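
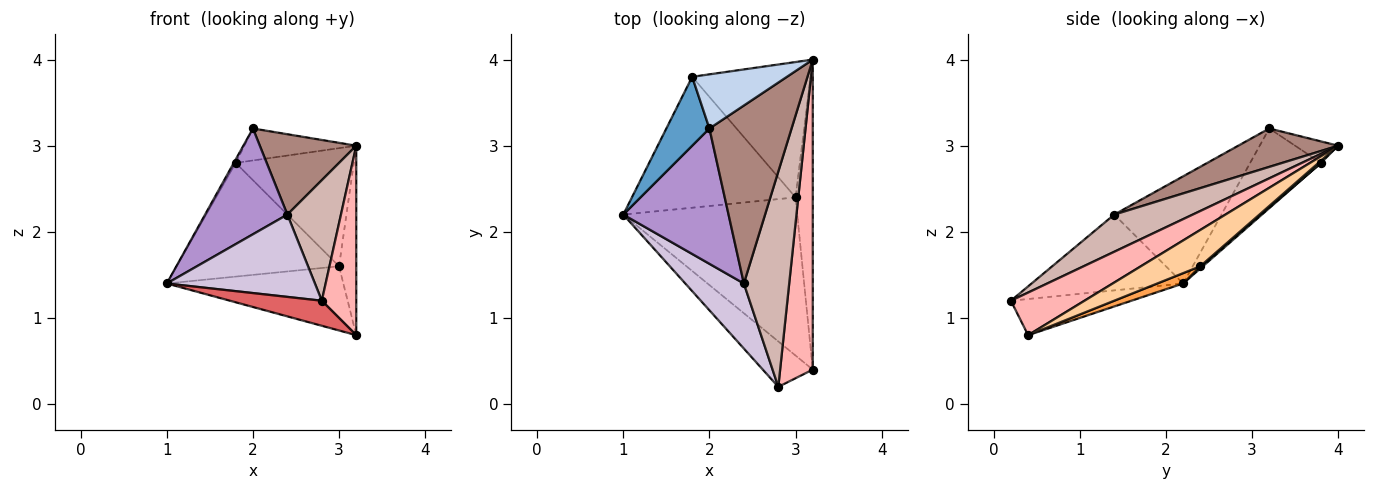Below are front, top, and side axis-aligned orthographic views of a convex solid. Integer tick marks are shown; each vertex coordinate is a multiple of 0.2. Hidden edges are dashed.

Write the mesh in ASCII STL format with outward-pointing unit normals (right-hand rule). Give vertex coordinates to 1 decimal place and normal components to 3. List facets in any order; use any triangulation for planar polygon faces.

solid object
 facet normal -0.879 0.024 0.475
  outer loop
   vertex 1.8 3.8 2.8
   vertex 1.0 2.2 1.4
   vertex 2.0 3.2 3.2
  endloop
 endfacet
 facet normal -0.192 0.499 0.845
  outer loop
   vertex 1.8 3.8 2.8
   vertex 2.0 3.2 3.2
   vertex 3.2 4.0 3.0
  endloop
 endfacet
 facet normal 0.055 0.376 -0.925
  outer loop
   vertex 3.0 2.4 1.6
   vertex 3.2 0.4 0.8
   vertex 1.0 2.2 1.4
  endloop
 endfacet
 facet normal 0.874 0.253 -0.414
  outer loop
   vertex 3.0 2.4 1.6
   vertex 3.2 4.0 3.0
   vertex 3.2 0.4 0.8
  endloop
 endfacet
 facet normal 0.010 0.656 -0.755
  outer loop
   vertex 3.0 2.4 1.6
   vertex 1.0 2.2 1.4
   vertex 1.8 3.8 2.8
  endloop
 endfacet
 facet normal 0.014 0.657 -0.753
  outer loop
   vertex 3.0 2.4 1.6
   vertex 1.8 3.8 2.8
   vertex 3.2 4.0 3.0
  endloop
 endfacet
 facet normal -0.535 -0.408 -0.739
  outer loop
   vertex 2.8 0.2 1.2
   vertex 1.0 2.2 1.4
   vertex 3.2 0.4 0.8
  endloop
 endfacet
 facet normal 0.744 -0.348 0.570
  outer loop
   vertex 2.8 0.2 1.2
   vertex 3.2 0.4 0.8
   vertex 3.2 4.0 3.0
  endloop
 endfacet
 facet normal -0.626 -0.480 0.615
  outer loop
   vertex 2.4 1.4 2.2
   vertex 2.0 3.2 3.2
   vertex 1.0 2.2 1.4
  endloop
 endfacet
 facet normal -0.626 -0.612 0.484
  outer loop
   vertex 2.4 1.4 2.2
   vertex 1.0 2.2 1.4
   vertex 2.8 0.2 1.2
  endloop
 endfacet
 facet normal 0.392 -0.379 0.838
  outer loop
   vertex 2.4 1.4 2.2
   vertex 3.2 4.0 3.0
   vertex 2.0 3.2 3.2
  endloop
 endfacet
 facet normal 0.582 -0.397 0.710
  outer loop
   vertex 2.4 1.4 2.2
   vertex 2.8 0.2 1.2
   vertex 3.2 4.0 3.0
  endloop
 endfacet
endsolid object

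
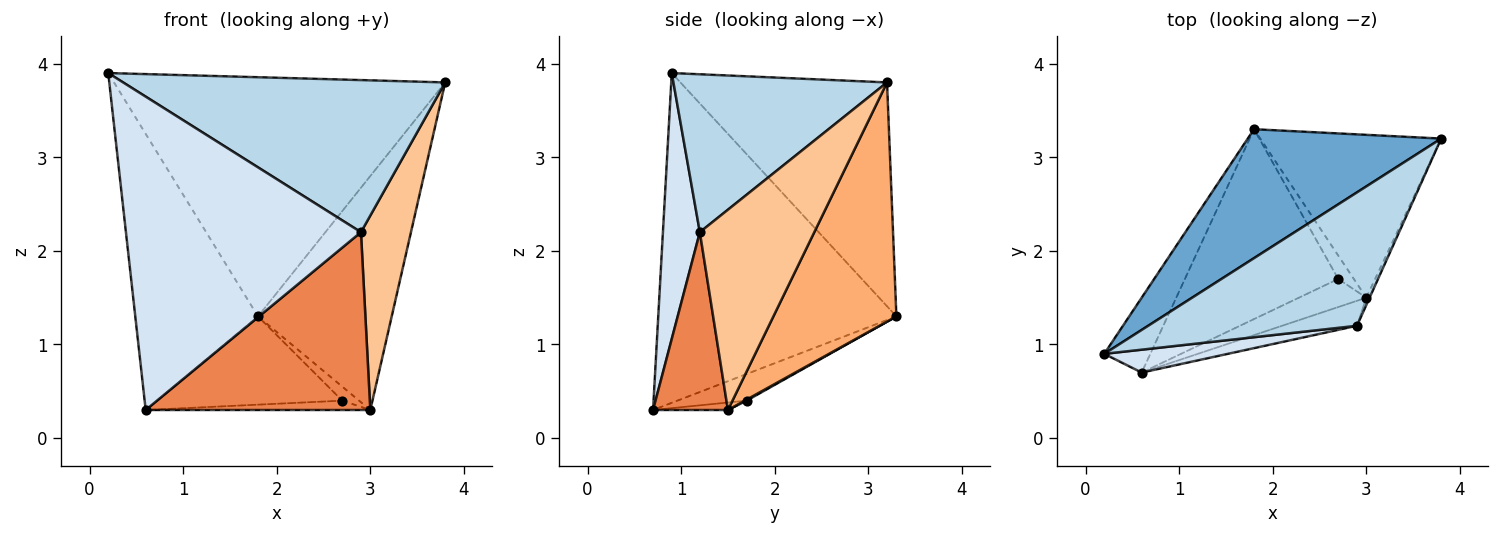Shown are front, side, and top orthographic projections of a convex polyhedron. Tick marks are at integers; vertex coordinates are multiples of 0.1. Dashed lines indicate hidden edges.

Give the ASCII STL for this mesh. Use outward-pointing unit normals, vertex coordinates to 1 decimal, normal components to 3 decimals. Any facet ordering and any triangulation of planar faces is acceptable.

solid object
 facet normal -0.481 0.772 0.416
  outer loop
   vertex 1.8 3.3 1.3
   vertex 0.2 0.9 3.9
   vertex 3.8 3.2 3.8
  endloop
 endfacet
 facet normal -0.882 0.455 -0.123
  outer loop
   vertex 0.6 0.7 0.3
   vertex 0.2 0.9 3.9
   vertex 1.8 3.3 1.3
  endloop
 endfacet
 facet normal 0.446 -0.673 0.590
  outer loop
   vertex 2.9 1.2 2.2
   vertex 3.8 3.2 3.8
   vertex 0.2 0.9 3.9
  endloop
 endfacet
 facet normal 0.155 -0.985 0.072
  outer loop
   vertex 2.9 1.2 2.2
   vertex 0.2 0.9 3.9
   vertex 0.6 0.7 0.3
  endloop
 endfacet
 facet normal 0.313 -0.940 -0.132
  outer loop
   vertex 3.0 1.5 0.3
   vertex 2.9 1.2 2.2
   vertex 0.6 0.7 0.3
  endloop
 endfacet
 facet normal 0.603 0.655 -0.456
  outer loop
   vertex 3.0 1.5 0.3
   vertex 1.8 3.3 1.3
   vertex 3.8 3.2 3.8
  endloop
 endfacet
 facet normal 0.916 -0.400 -0.015
  outer loop
   vertex 3.0 1.5 0.3
   vertex 3.8 3.2 3.8
   vertex 2.9 1.2 2.2
  endloop
 endfacet
 facet normal -0.156 0.416 -0.896
  outer loop
   vertex 2.7 1.7 0.4
   vertex 0.6 0.7 0.3
   vertex 1.8 3.3 1.3
  endloop
 endfacet
 facet normal 0.057 0.514 -0.856
  outer loop
   vertex 2.7 1.7 0.4
   vertex 1.8 3.3 1.3
   vertex 3.0 1.5 0.3
  endloop
 endfacet
 facet normal -0.105 0.314 -0.943
  outer loop
   vertex 2.7 1.7 0.4
   vertex 3.0 1.5 0.3
   vertex 0.6 0.7 0.3
  endloop
 endfacet
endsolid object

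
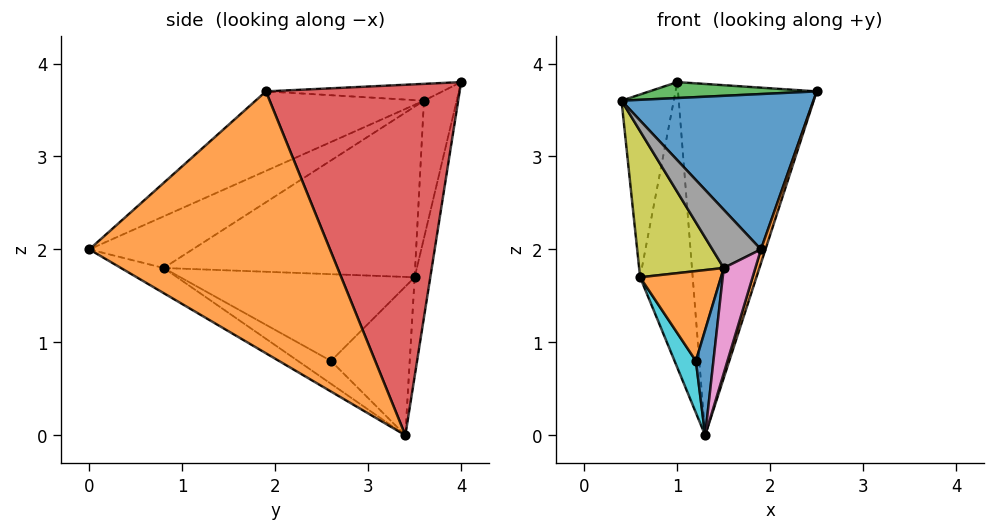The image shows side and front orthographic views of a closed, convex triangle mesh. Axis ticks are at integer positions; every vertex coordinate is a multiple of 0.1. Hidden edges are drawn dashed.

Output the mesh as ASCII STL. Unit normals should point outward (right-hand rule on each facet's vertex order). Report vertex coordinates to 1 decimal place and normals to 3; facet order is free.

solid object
 facet normal -0.450 -0.512 0.732
  outer loop
   vertex 1.9 0.0 2.0
   vertex 2.5 1.9 3.7
   vertex 0.4 3.6 3.6
  endloop
 endfacet
 facet normal 0.949 -0.018 -0.315
  outer loop
   vertex 1.3 3.4 0.0
   vertex 2.5 1.9 3.7
   vertex 1.9 0.0 2.0
  endloop
 endfacet
 facet normal -0.197 -0.186 0.963
  outer loop
   vertex 1.0 4.0 3.8
   vertex 0.4 3.6 3.6
   vertex 2.5 1.9 3.7
  endloop
 endfacet
 facet normal 0.813 0.582 -0.028
  outer loop
   vertex 1.0 4.0 3.8
   vertex 2.5 1.9 3.7
   vertex 1.3 3.4 0.0
  endloop
 endfacet
 facet normal -0.529 0.843 -0.100
  outer loop
   vertex 0.6 3.5 1.7
   vertex 0.4 3.6 3.6
   vertex 1.0 4.0 3.8
  endloop
 endfacet
 facet normal -0.281 0.944 -0.171
  outer loop
   vertex 0.6 3.5 1.7
   vertex 1.0 4.0 3.8
   vertex 1.3 3.4 0.0
  endloop
 endfacet
 facet normal -0.637 -0.471 -0.610
  outer loop
   vertex 1.5 0.8 1.8
   vertex 1.3 3.4 0.0
   vertex 1.9 0.0 2.0
  endloop
 endfacet
 facet normal -0.900 -0.423 0.108
  outer loop
   vertex 1.5 0.8 1.8
   vertex 1.9 0.0 2.0
   vertex 0.4 3.6 3.6
  endloop
 endfacet
 facet normal -0.945 -0.318 -0.083
  outer loop
   vertex 1.5 0.8 1.8
   vertex 0.4 3.6 3.6
   vertex 0.6 3.5 1.7
  endloop
 endfacet
 facet normal -0.902 -0.244 -0.357
  outer loop
   vertex 1.2 2.6 0.8
   vertex 0.6 3.5 1.7
   vertex 1.3 3.4 0.0
  endloop
 endfacet
 facet normal -0.764 -0.406 -0.501
  outer loop
   vertex 1.2 2.6 0.8
   vertex 1.3 3.4 0.0
   vertex 1.5 0.8 1.8
  endloop
 endfacet
 facet normal -0.904 -0.312 -0.291
  outer loop
   vertex 1.2 2.6 0.8
   vertex 1.5 0.8 1.8
   vertex 0.6 3.5 1.7
  endloop
 endfacet
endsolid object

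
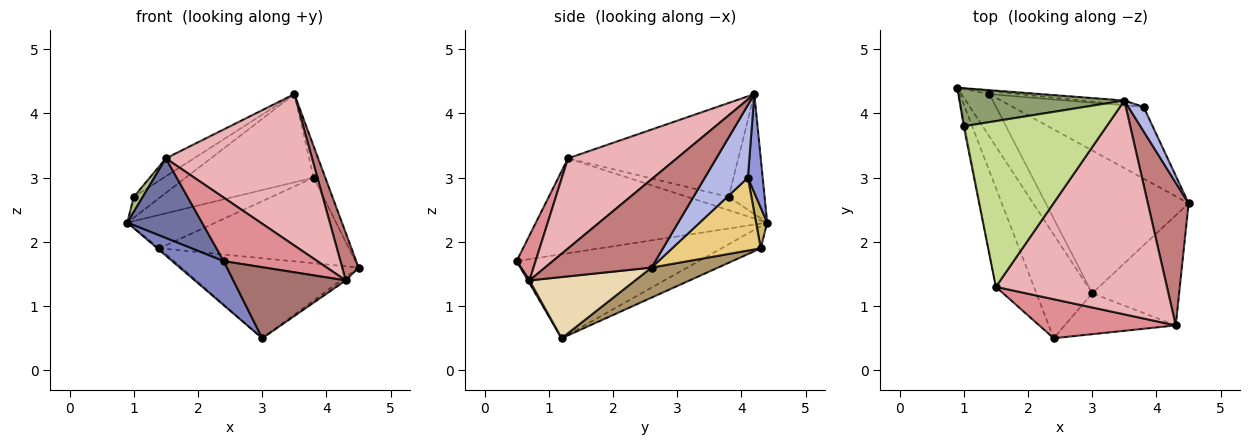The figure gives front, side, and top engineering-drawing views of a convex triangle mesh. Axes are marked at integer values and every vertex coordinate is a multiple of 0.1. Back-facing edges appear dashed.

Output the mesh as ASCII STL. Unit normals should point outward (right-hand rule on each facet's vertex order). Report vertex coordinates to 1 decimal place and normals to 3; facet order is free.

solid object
 facet normal -0.889 -0.287 -0.357
  outer loop
   vertex 1.5 1.3 3.3
   vertex 0.9 4.4 2.3
   vertex 2.4 0.5 1.7
  endloop
 endfacet
 facet normal -0.811 -0.229 -0.539
  outer loop
   vertex 3.0 1.2 0.5
   vertex 2.4 0.5 1.7
   vertex 0.9 4.4 2.3
  endloop
 endfacet
 facet normal 0.115 0.992 -0.050
  outer loop
   vertex 3.8 4.1 3.0
   vertex 0.9 4.4 2.3
   vertex 3.5 4.2 4.3
  endloop
 endfacet
 facet normal 0.946 0.256 0.199
  outer loop
   vertex 3.8 4.1 3.0
   vertex 3.5 4.2 4.3
   vertex 4.5 2.6 1.6
  endloop
 endfacet
 facet normal -0.538 0.404 0.740
  outer loop
   vertex 1.0 3.8 2.7
   vertex 3.5 4.2 4.3
   vertex 0.9 4.4 2.3
  endloop
 endfacet
 facet normal -0.974 -0.213 -0.076
  outer loop
   vertex 1.0 3.8 2.7
   vertex 0.9 4.4 2.3
   vertex 1.5 1.3 3.3
  endloop
 endfacet
 facet normal -0.547 0.090 0.832
  outer loop
   vertex 1.0 3.8 2.7
   vertex 1.5 1.3 3.3
   vertex 3.5 4.2 4.3
  endloop
 endfacet
 facet normal -0.620 0.034 -0.784
  outer loop
   vertex 1.4 4.3 1.9
   vertex 3.0 1.2 0.5
   vertex 0.9 4.4 2.3
  endloop
 endfacet
 facet normal 0.181 0.481 -0.858
  outer loop
   vertex 1.4 4.3 1.9
   vertex 4.5 2.6 1.6
   vertex 3.0 1.2 0.5
  endloop
 endfacet
 facet normal 0.124 0.988 -0.092
  outer loop
   vertex 1.4 4.3 1.9
   vertex 0.9 4.4 2.3
   vertex 3.8 4.1 3.0
  endloop
 endfacet
 facet normal 0.337 0.722 -0.605
  outer loop
   vertex 1.4 4.3 1.9
   vertex 3.8 4.1 3.0
   vertex 4.5 2.6 1.6
  endloop
 endfacet
 facet normal 0.576 0.025 -0.817
  outer loop
   vertex 4.3 0.7 1.4
   vertex 3.0 1.2 0.5
   vertex 4.5 2.6 1.6
  endloop
 endfacet
 facet normal 0.012 -0.866 -0.499
  outer loop
   vertex 4.3 0.7 1.4
   vertex 2.4 0.5 1.7
   vertex 3.0 1.2 0.5
  endloop
 endfacet
 facet normal 0.899 -0.138 0.415
  outer loop
   vertex 4.3 0.7 1.4
   vertex 4.5 2.6 1.6
   vertex 3.5 4.2 4.3
  endloop
 endfacet
 facet normal 0.170 -0.840 0.515
  outer loop
   vertex 4.3 0.7 1.4
   vertex 1.5 1.3 3.3
   vertex 2.4 0.5 1.7
  endloop
 endfacet
 facet normal 0.395 -0.531 0.750
  outer loop
   vertex 4.3 0.7 1.4
   vertex 3.5 4.2 4.3
   vertex 1.5 1.3 3.3
  endloop
 endfacet
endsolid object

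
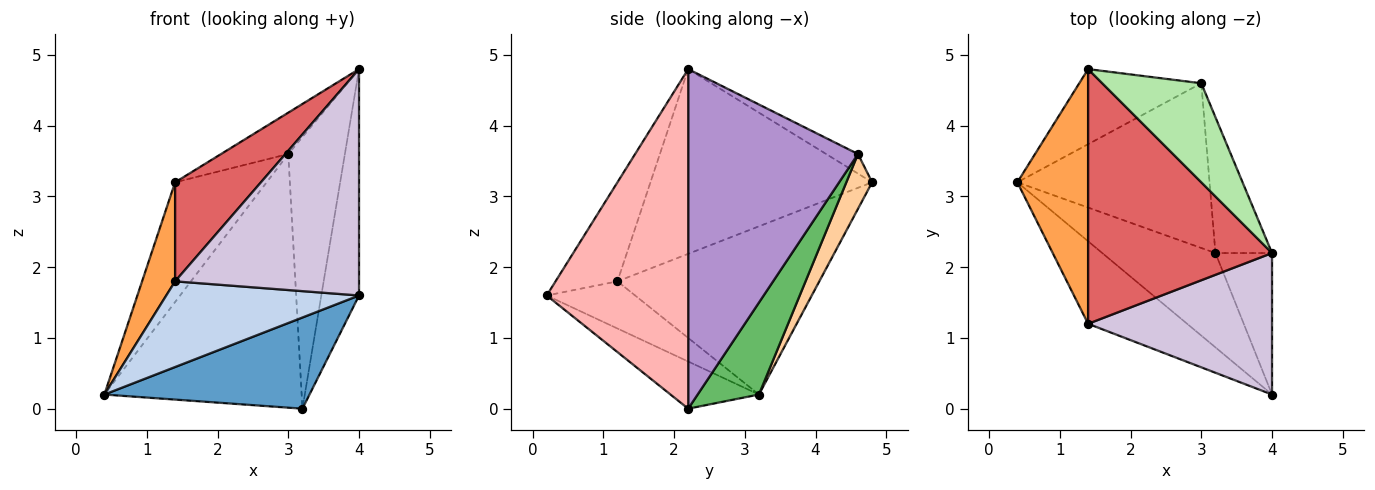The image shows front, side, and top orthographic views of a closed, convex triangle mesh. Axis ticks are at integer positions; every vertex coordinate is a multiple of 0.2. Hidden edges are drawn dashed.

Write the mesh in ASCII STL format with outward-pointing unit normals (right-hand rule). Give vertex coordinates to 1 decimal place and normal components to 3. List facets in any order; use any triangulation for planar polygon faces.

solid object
 facet normal -0.287 -0.666 -0.689
  outer loop
   vertex 3.2 2.2 0.0
   vertex 4.0 0.2 1.6
   vertex 0.4 3.2 0.2
  endloop
 endfacet
 facet normal -0.314 -0.684 -0.659
  outer loop
   vertex 1.4 1.2 1.8
   vertex 0.4 3.2 0.2
   vertex 4.0 0.2 1.6
  endloop
 endfacet
 facet normal -0.911 -0.149 0.383
  outer loop
   vertex 1.4 1.2 1.8
   vertex 1.4 4.8 3.2
   vertex 0.4 3.2 0.2
  endloop
 endfacet
 facet normal 0.232 0.824 -0.517
  outer loop
   vertex 3.0 4.6 3.6
   vertex 0.4 3.2 0.2
   vertex 1.4 4.8 3.2
  endloop
 endfacet
 facet normal 0.252 0.812 -0.527
  outer loop
   vertex 3.0 4.6 3.6
   vertex 3.2 2.2 0.0
   vertex 0.4 3.2 0.2
  endloop
 endfacet
 facet normal -0.180 0.379 0.908
  outer loop
   vertex 4.0 2.2 4.8
   vertex 3.0 4.6 3.6
   vertex 1.4 4.8 3.2
  endloop
 endfacet
 facet normal -0.683 -0.265 0.680
  outer loop
   vertex 4.0 2.2 4.8
   vertex 1.4 4.8 3.2
   vertex 1.4 1.2 1.8
  endloop
 endfacet
 facet normal 0.954 0.254 -0.159
  outer loop
   vertex 4.0 2.2 4.8
   vertex 4.0 0.2 1.6
   vertex 3.2 2.2 0.0
  endloop
 endfacet
 facet normal 0.937 0.312 -0.156
  outer loop
   vertex 4.0 2.2 4.8
   vertex 3.2 2.2 0.0
   vertex 3.0 4.6 3.6
  endloop
 endfacet
 facet normal -0.274 -0.815 0.510
  outer loop
   vertex 4.0 2.2 4.8
   vertex 1.4 1.2 1.8
   vertex 4.0 0.2 1.6
  endloop
 endfacet
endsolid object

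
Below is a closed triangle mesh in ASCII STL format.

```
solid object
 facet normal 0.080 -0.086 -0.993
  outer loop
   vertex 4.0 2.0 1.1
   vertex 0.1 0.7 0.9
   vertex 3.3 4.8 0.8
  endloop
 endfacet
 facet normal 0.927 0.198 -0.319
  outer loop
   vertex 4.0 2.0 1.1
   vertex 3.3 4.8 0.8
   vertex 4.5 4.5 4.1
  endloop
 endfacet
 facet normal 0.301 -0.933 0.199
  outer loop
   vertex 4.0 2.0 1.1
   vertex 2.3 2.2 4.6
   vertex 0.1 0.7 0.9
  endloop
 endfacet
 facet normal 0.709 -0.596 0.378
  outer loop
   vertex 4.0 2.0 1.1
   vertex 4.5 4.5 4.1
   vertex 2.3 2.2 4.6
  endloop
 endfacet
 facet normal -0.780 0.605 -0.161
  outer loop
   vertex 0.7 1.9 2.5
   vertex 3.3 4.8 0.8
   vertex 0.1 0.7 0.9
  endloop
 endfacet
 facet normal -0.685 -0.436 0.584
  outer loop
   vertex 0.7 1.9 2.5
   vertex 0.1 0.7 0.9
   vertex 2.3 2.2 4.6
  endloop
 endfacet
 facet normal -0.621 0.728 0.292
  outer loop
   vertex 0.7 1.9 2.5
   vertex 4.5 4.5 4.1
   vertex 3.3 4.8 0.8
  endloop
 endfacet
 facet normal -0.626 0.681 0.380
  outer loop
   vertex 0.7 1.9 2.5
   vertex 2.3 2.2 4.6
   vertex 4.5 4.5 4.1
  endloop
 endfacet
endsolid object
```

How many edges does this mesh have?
12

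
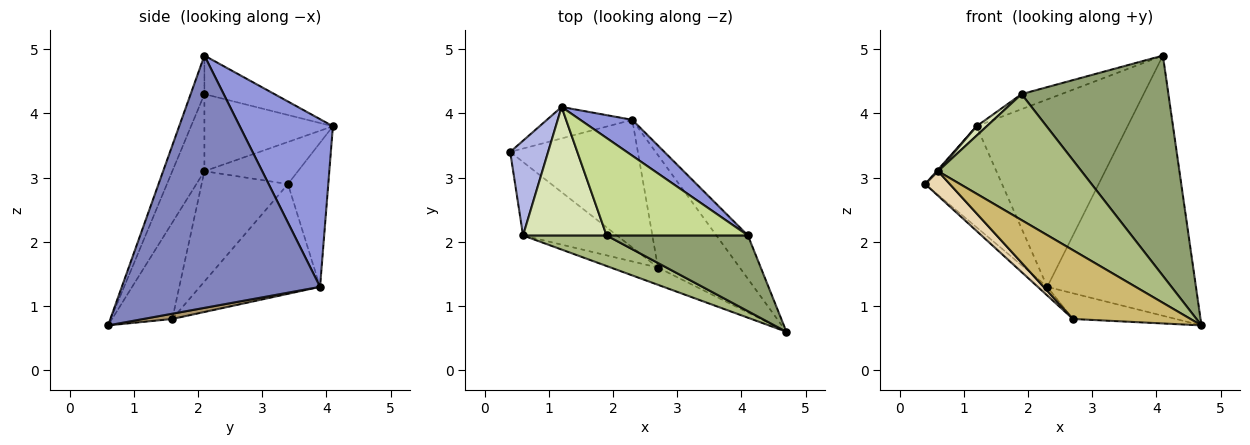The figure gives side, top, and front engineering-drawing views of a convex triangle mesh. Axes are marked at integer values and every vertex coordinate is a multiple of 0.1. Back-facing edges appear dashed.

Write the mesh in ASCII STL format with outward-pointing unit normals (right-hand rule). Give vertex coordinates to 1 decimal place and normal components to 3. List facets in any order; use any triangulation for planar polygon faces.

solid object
 facet normal -0.448 0.854 -0.265
  outer loop
   vertex 2.3 3.9 1.3
   vertex 0.4 3.4 2.9
   vertex 1.2 4.1 3.8
  endloop
 endfacet
 facet normal 0.796 0.597 -0.100
  outer loop
   vertex 2.3 3.9 1.3
   vertex 4.1 2.1 4.9
   vertex 4.7 0.6 0.7
  endloop
 endfacet
 facet normal 0.518 0.840 0.161
  outer loop
   vertex 2.3 3.9 1.3
   vertex 1.2 4.1 3.8
   vertex 4.1 2.1 4.9
  endloop
 endfacet
 facet normal -0.743 -0.011 0.669
  outer loop
   vertex 0.6 2.1 3.1
   vertex 1.2 4.1 3.8
   vertex 0.4 3.4 2.9
  endloop
 endfacet
 facet normal -0.088 -0.942 0.324
  outer loop
   vertex 1.9 2.1 4.3
   vertex 4.7 0.6 0.7
   vertex 4.1 2.1 4.9
  endloop
 endfacet
 facet normal -0.213 -0.950 0.230
  outer loop
   vertex 1.9 2.1 4.3
   vertex 0.6 2.1 3.1
   vertex 4.7 0.6 0.7
  endloop
 endfacet
 facet normal -0.260 0.147 0.954
  outer loop
   vertex 1.9 2.1 4.3
   vertex 4.1 2.1 4.9
   vertex 1.2 4.1 3.8
  endloop
 endfacet
 facet normal -0.677 -0.054 0.734
  outer loop
   vertex 1.9 2.1 4.3
   vertex 1.2 4.1 3.8
   vertex 0.6 2.1 3.1
  endloop
 endfacet
 facet normal 0.063 0.222 -0.973
  outer loop
   vertex 2.7 1.6 0.8
   vertex 2.3 3.9 1.3
   vertex 4.7 0.6 0.7
  endloop
 endfacet
 facet normal -0.445 -0.869 -0.218
  outer loop
   vertex 2.7 1.6 0.8
   vertex 4.7 0.6 0.7
   vertex 0.6 2.1 3.1
  endloop
 endfacet
 facet normal -0.651 0.051 -0.757
  outer loop
   vertex 2.7 1.6 0.8
   vertex 0.4 3.4 2.9
   vertex 2.3 3.9 1.3
  endloop
 endfacet
 facet normal -0.744 -0.212 -0.633
  outer loop
   vertex 2.7 1.6 0.8
   vertex 0.6 2.1 3.1
   vertex 0.4 3.4 2.9
  endloop
 endfacet
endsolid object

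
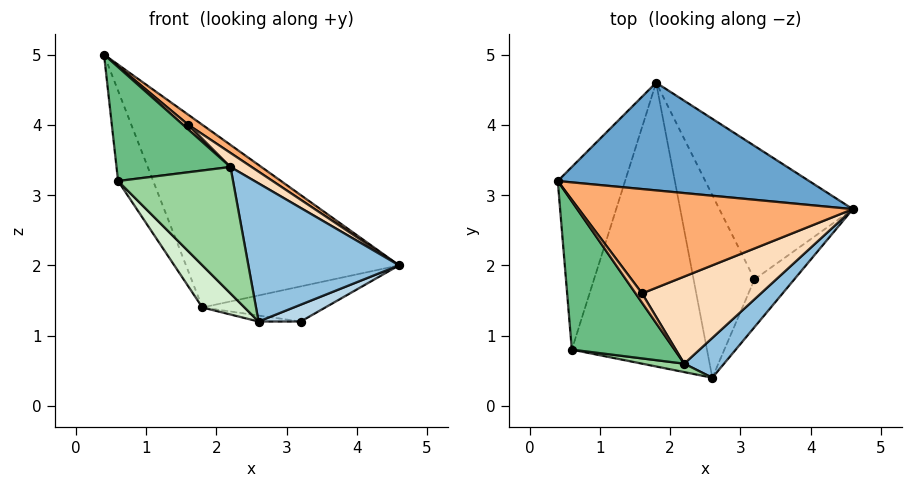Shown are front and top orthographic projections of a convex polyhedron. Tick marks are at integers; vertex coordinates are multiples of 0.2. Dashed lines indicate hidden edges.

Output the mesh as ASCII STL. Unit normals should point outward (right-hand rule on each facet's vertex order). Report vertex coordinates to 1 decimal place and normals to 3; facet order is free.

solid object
 facet normal 0.406 0.787 0.464
  outer loop
   vertex 1.8 4.6 1.4
   vertex 0.4 3.2 5.0
   vertex 4.6 2.8 2.0
  endloop
 endfacet
 facet normal 0.722 -0.665 0.192
  outer loop
   vertex 2.2 0.6 3.4
   vertex 2.6 0.4 1.2
   vertex 4.6 2.8 2.0
  endloop
 endfacet
 facet normal 0.613 -0.263 -0.745
  outer loop
   vertex 3.2 1.8 1.2
   vertex 4.6 2.8 2.0
   vertex 2.6 0.4 1.2
  endloop
 endfacet
 facet normal 0.348 0.239 -0.907
  outer loop
   vertex 3.2 1.8 1.2
   vertex 1.8 4.6 1.4
   vertex 4.6 2.8 2.0
  endloop
 endfacet
 facet normal -0.077 0.033 -0.997
  outer loop
   vertex 3.2 1.8 1.2
   vertex 2.6 0.4 1.2
   vertex 1.8 4.6 1.4
  endloop
 endfacet
 facet normal 0.575 -0.078 0.815
  outer loop
   vertex 1.6 1.6 4.0
   vertex 4.6 2.8 2.0
   vertex 0.4 3.2 5.0
  endloop
 endfacet
 facet normal 0.147 -0.442 0.885
  outer loop
   vertex 1.6 1.6 4.0
   vertex 0.4 3.2 5.0
   vertex 2.2 0.6 3.4
  endloop
 endfacet
 facet normal 0.585 -0.129 0.800
  outer loop
   vertex 1.6 1.6 4.0
   vertex 2.2 0.6 3.4
   vertex 4.6 2.8 2.0
  endloop
 endfacet
 facet normal -0.173 -0.600 0.781
  outer loop
   vertex 0.6 0.8 3.2
   vertex 2.2 0.6 3.4
   vertex 0.4 3.2 5.0
  endloop
 endfacet
 facet normal -0.132 -0.989 0.066
  outer loop
   vertex 0.6 0.8 3.2
   vertex 2.6 0.4 1.2
   vertex 2.2 0.6 3.4
  endloop
 endfacet
 facet normal -0.940 0.152 -0.307
  outer loop
   vertex 0.6 0.8 3.2
   vertex 0.4 3.2 5.0
   vertex 1.8 4.6 1.4
  endloop
 endfacet
 facet normal -0.714 -0.103 -0.693
  outer loop
   vertex 0.6 0.8 3.2
   vertex 1.8 4.6 1.4
   vertex 2.6 0.4 1.2
  endloop
 endfacet
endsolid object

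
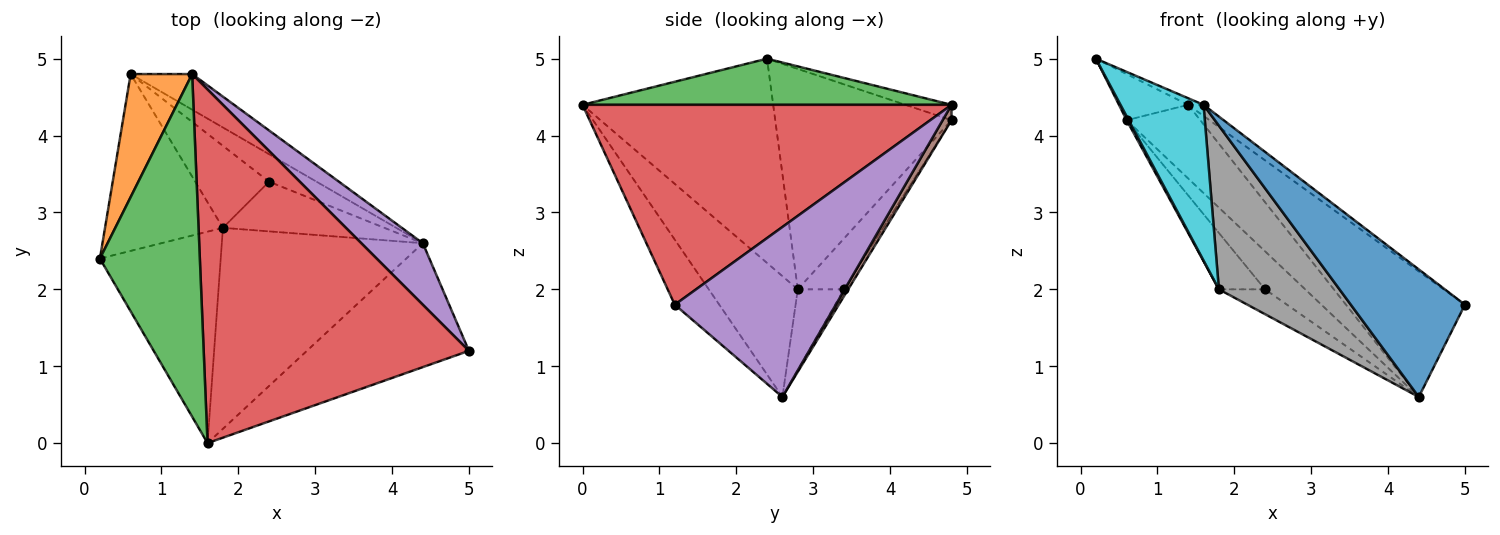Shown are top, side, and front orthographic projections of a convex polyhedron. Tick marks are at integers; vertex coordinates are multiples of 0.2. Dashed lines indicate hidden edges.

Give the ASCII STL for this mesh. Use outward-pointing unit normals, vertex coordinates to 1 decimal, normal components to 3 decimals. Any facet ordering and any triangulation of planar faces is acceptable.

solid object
 facet normal -0.269 -0.691 -0.671
  outer loop
   vertex 1.6 0.0 4.4
   vertex 4.4 2.6 0.6
   vertex 5.0 1.2 1.8
  endloop
 endfacet
 facet normal -0.228 0.342 0.912
  outer loop
   vertex 1.4 4.8 4.4
   vertex 0.6 4.8 4.2
   vertex 0.2 2.4 5.0
  endloop
 endfacet
 facet normal 0.419 0.017 0.908
  outer loop
   vertex 1.4 4.8 4.4
   vertex 0.2 2.4 5.0
   vertex 1.6 0.0 4.4
  endloop
 endfacet
 facet normal 0.602 0.025 0.798
  outer loop
   vertex 1.4 4.8 4.4
   vertex 1.6 0.0 4.4
   vertex 5.0 1.2 1.8
  endloop
 endfacet
 facet normal 0.772 0.570 0.279
  outer loop
   vertex 1.4 4.8 4.4
   vertex 5.0 1.2 1.8
   vertex 4.4 2.6 0.6
  endloop
 endfacet
 facet normal 0.108 0.895 -0.433
  outer loop
   vertex 1.4 4.8 4.4
   vertex 4.4 2.6 0.6
   vertex 0.6 4.8 4.2
  endloop
 endfacet
 facet normal -0.086 0.807 -0.584
  outer loop
   vertex 2.4 3.4 2.0
   vertex 0.6 4.8 4.2
   vertex 4.4 2.6 0.6
  endloop
 endfacet
 facet normal -0.422 -0.572 -0.703
  outer loop
   vertex 1.8 2.8 2.0
   vertex 4.4 2.6 0.6
   vertex 1.6 0.0 4.4
  endloop
 endfacet
 facet normal -0.408 0.408 -0.816
  outer loop
   vertex 1.8 2.8 2.0
   vertex 2.4 3.4 2.0
   vertex 4.4 2.6 0.6
  endloop
 endfacet
 facet normal -0.806 -0.351 -0.477
  outer loop
   vertex 1.8 2.8 2.0
   vertex 1.6 0.0 4.4
   vertex 0.2 2.4 5.0
  endloop
 endfacet
 facet normal -0.882 -0.010 -0.472
  outer loop
   vertex 1.8 2.8 2.0
   vertex 0.2 2.4 5.0
   vertex 0.6 4.8 4.2
  endloop
 endfacet
 facet normal -0.493 0.493 -0.717
  outer loop
   vertex 1.8 2.8 2.0
   vertex 0.6 4.8 4.2
   vertex 2.4 3.4 2.0
  endloop
 endfacet
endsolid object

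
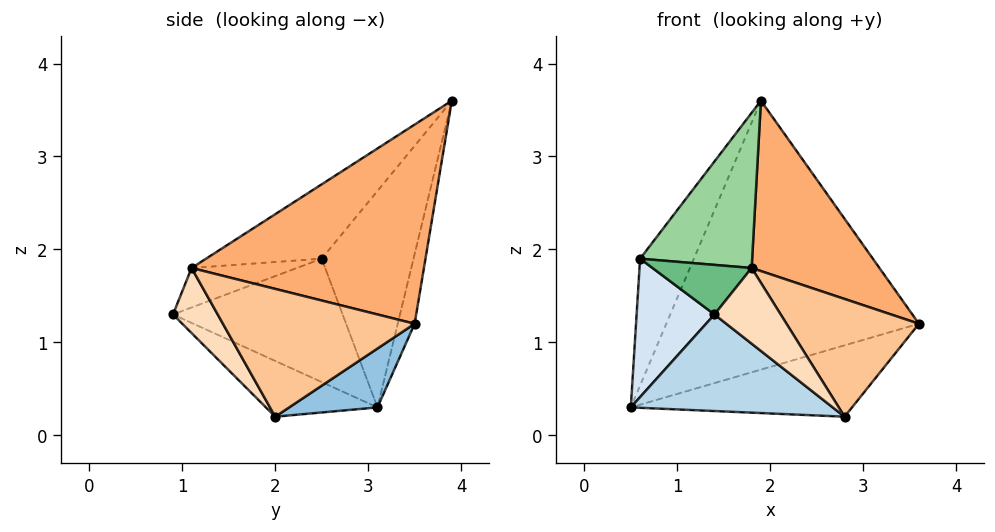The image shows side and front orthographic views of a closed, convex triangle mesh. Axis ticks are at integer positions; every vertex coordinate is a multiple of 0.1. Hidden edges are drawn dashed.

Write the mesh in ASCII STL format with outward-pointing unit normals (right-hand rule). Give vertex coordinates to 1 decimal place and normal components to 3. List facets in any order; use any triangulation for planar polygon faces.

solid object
 facet normal -0.065 0.976 -0.209
  outer loop
   vertex 1.9 3.9 3.6
   vertex 3.6 3.5 1.2
   vertex 0.5 3.1 0.3
  endloop
 endfacet
 facet normal 0.189 0.473 -0.861
  outer loop
   vertex 2.8 2.0 0.2
   vertex 0.5 3.1 0.3
   vertex 3.6 3.5 1.2
  endloop
 endfacet
 facet normal -0.269 -0.488 -0.830
  outer loop
   vertex 2.8 2.0 0.2
   vertex 1.4 0.9 1.3
   vertex 0.5 3.1 0.3
  endloop
 endfacet
 facet normal -0.904 -0.415 -0.099
  outer loop
   vertex 0.6 2.5 1.9
   vertex 0.5 3.1 0.3
   vertex 1.4 0.9 1.3
  endloop
 endfacet
 facet normal -0.838 0.491 0.237
  outer loop
   vertex 0.6 2.5 1.9
   vertex 1.9 3.9 3.6
   vertex 0.5 3.1 0.3
  endloop
 endfacet
 facet normal 0.717 -0.395 0.574
  outer loop
   vertex 1.8 1.1 1.8
   vertex 3.6 3.5 1.2
   vertex 1.9 3.9 3.6
  endloop
 endfacet
 facet normal 0.808 -0.558 0.191
  outer loop
   vertex 1.8 1.1 1.8
   vertex 2.8 2.0 0.2
   vertex 3.6 3.5 1.2
  endloop
 endfacet
 facet normal 0.556 -0.823 -0.116
  outer loop
   vertex 1.8 1.1 1.8
   vertex 1.4 0.9 1.3
   vertex 2.8 2.0 0.2
  endloop
 endfacet
 facet normal -0.553 -0.520 0.651
  outer loop
   vertex 1.8 1.1 1.8
   vertex 0.6 2.5 1.9
   vertex 1.4 0.9 1.3
  endloop
 endfacet
 facet normal -0.478 -0.463 0.747
  outer loop
   vertex 1.8 1.1 1.8
   vertex 1.9 3.9 3.6
   vertex 0.6 2.5 1.9
  endloop
 endfacet
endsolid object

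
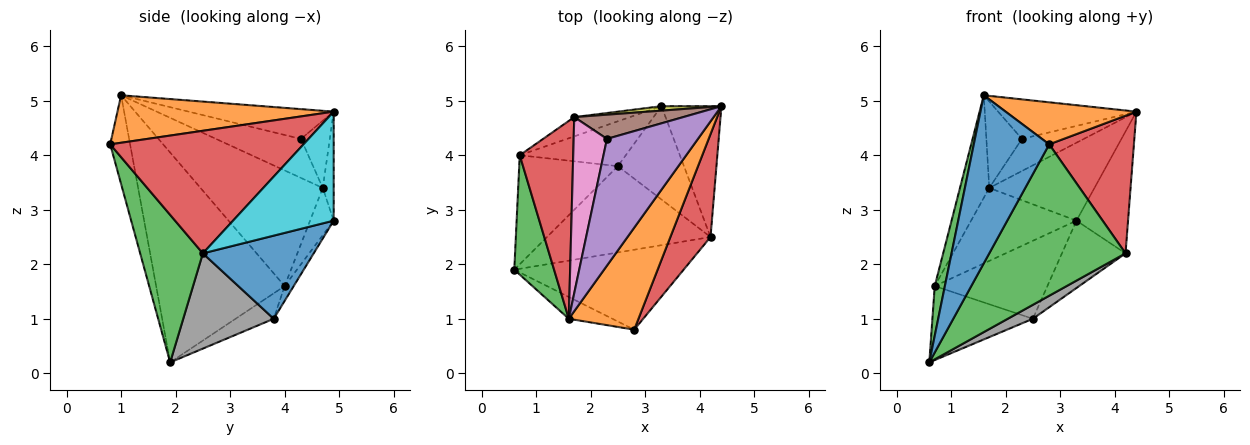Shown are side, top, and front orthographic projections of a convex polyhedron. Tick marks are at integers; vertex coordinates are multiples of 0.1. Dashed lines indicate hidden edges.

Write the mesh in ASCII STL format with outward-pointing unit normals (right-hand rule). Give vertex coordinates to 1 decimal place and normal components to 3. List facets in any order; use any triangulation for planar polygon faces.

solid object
 facet normal -0.253 -0.959 -0.125
  outer loop
   vertex 1.6 1.0 5.1
   vertex 0.6 1.9 0.2
   vertex 2.8 0.8 4.2
  endloop
 endfacet
 facet normal 0.533 -0.322 0.782
  outer loop
   vertex 1.6 1.0 5.1
   vertex 2.8 0.8 4.2
   vertex 4.4 4.9 4.8
  endloop
 endfacet
 facet normal 0.377 -0.819 -0.432
  outer loop
   vertex 4.2 2.5 2.2
   vertex 2.8 0.8 4.2
   vertex 0.6 1.9 0.2
  endloop
 endfacet
 facet normal 0.877 -0.384 0.287
  outer loop
   vertex 4.2 2.5 2.2
   vertex 4.4 4.9 4.8
   vertex 2.8 0.8 4.2
  endloop
 endfacet
 facet normal -0.298 0.284 0.911
  outer loop
   vertex 2.3 4.3 4.3
   vertex 1.6 1.0 5.1
   vertex 4.4 4.9 4.8
  endloop
 endfacet
 facet normal -0.348 0.748 0.565
  outer loop
   vertex 2.3 4.3 4.3
   vertex 4.4 4.9 4.8
   vertex 1.7 4.7 3.4
  endloop
 endfacet
 facet normal -0.725 0.304 0.618
  outer loop
   vertex 2.3 4.3 4.3
   vertex 1.7 4.7 3.4
   vertex 1.6 1.0 5.1
  endloop
 endfacet
 facet normal 0.498 -0.138 -0.856
  outer loop
   vertex 2.5 3.8 1.0
   vertex 4.2 2.5 2.2
   vertex 0.6 1.9 0.2
  endloop
 endfacet
 facet normal -0.103 0.993 0.057
  outer loop
   vertex 3.3 4.9 2.8
   vertex 1.7 4.7 3.4
   vertex 4.4 4.9 4.8
  endloop
 endfacet
 facet normal 0.799 0.410 -0.440
  outer loop
   vertex 3.3 4.9 2.8
   vertex 4.4 4.9 4.8
   vertex 4.2 2.5 2.2
  endloop
 endfacet
 facet normal 0.714 0.410 -0.568
  outer loop
   vertex 3.3 4.9 2.8
   vertex 4.2 2.5 2.2
   vertex 2.5 3.8 1.0
  endloop
 endfacet
 facet normal -0.209 0.549 -0.809
  outer loop
   vertex 0.7 4.0 1.6
   vertex 2.5 3.8 1.0
   vertex 0.6 1.9 0.2
  endloop
 endfacet
 facet normal -0.980 -0.077 0.186
  outer loop
   vertex 0.7 4.0 1.6
   vertex 0.6 1.9 0.2
   vertex 1.6 1.0 5.1
  endloop
 endfacet
 facet normal -0.887 0.212 0.410
  outer loop
   vertex 0.7 4.0 1.6
   vertex 1.6 1.0 5.1
   vertex 1.7 4.7 3.4
  endloop
 endfacet
 facet normal -0.212 0.945 -0.250
  outer loop
   vertex 0.7 4.0 1.6
   vertex 1.7 4.7 3.4
   vertex 3.3 4.9 2.8
  endloop
 endfacet
 facet normal -0.070 0.865 -0.497
  outer loop
   vertex 0.7 4.0 1.6
   vertex 3.3 4.9 2.8
   vertex 2.5 3.8 1.0
  endloop
 endfacet
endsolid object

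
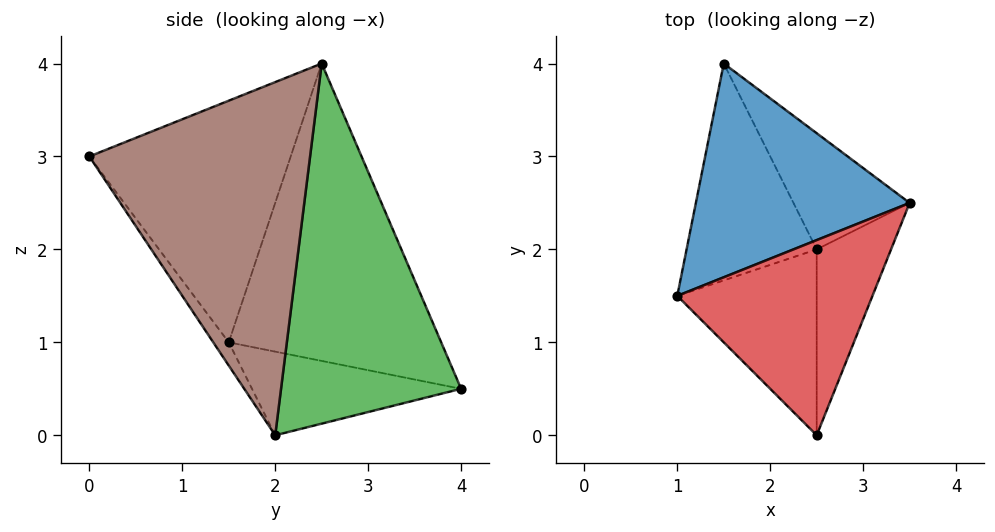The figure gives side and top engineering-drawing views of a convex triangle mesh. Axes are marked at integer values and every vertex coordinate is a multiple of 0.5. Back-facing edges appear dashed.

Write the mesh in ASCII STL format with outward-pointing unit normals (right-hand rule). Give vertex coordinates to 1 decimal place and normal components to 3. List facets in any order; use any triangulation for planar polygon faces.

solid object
 facet normal -0.782 0.269 0.562
  outer loop
   vertex 1.5 4.0 0.5
   vertex 1.0 1.5 1.0
   vertex 3.5 2.5 4.0
  endloop
 endfacet
 facet normal -0.540 -0.060 -0.840
  outer loop
   vertex 2.5 2.0 0.0
   vertex 1.0 1.5 1.0
   vertex 1.5 4.0 0.5
  endloop
 endfacet
 facet normal 0.833 0.484 -0.269
  outer loop
   vertex 2.5 2.0 0.0
   vertex 1.5 4.0 0.5
   vertex 3.5 2.5 4.0
  endloop
 endfacet
 facet normal -0.777 0.060 0.627
  outer loop
   vertex 2.5 0.0 3.0
   vertex 3.5 2.5 4.0
   vertex 1.0 1.5 1.0
  endloop
 endfacet
 facet normal -0.092 -0.829 -0.552
  outer loop
   vertex 2.5 0.0 3.0
   vertex 1.0 1.5 1.0
   vertex 2.5 2.0 0.0
  endloop
 endfacet
 facet normal 0.935 -0.295 -0.197
  outer loop
   vertex 2.5 0.0 3.0
   vertex 2.5 2.0 0.0
   vertex 3.5 2.5 4.0
  endloop
 endfacet
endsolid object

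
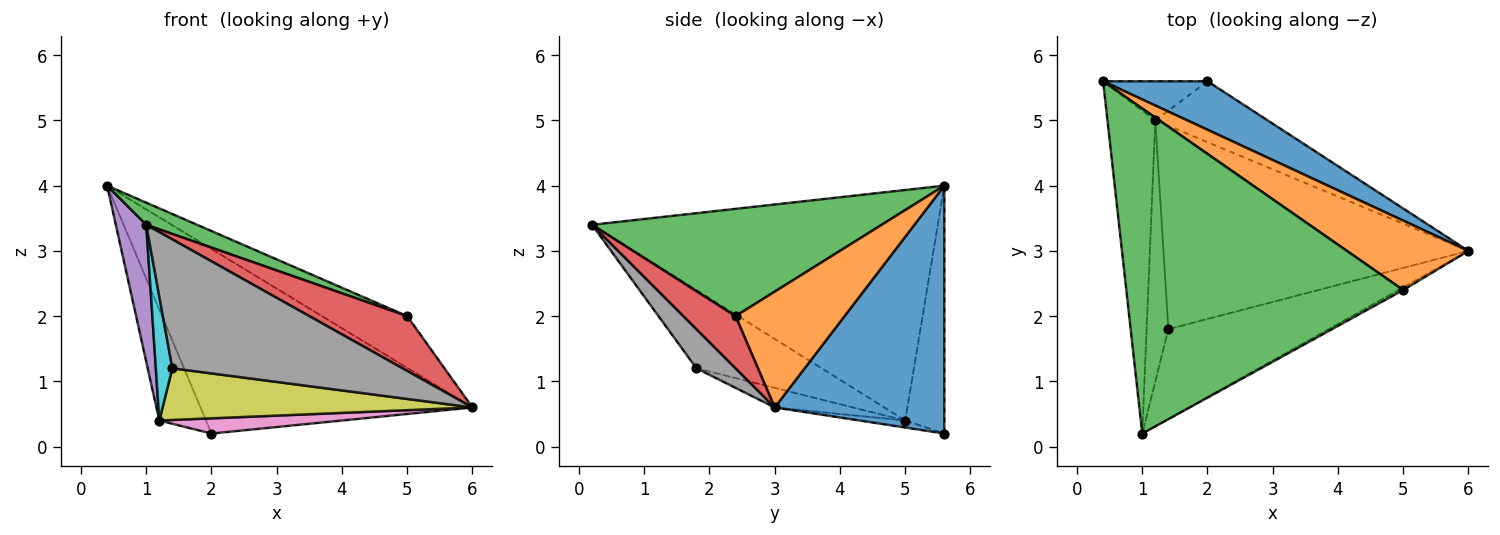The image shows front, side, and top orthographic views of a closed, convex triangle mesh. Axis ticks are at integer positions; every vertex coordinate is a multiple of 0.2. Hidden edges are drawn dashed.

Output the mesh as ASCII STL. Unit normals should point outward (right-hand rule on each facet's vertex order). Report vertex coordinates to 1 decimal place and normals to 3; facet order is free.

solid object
 facet normal 0.517 0.828 0.217
  outer loop
   vertex 2.0 5.6 0.2
   vertex 0.4 5.6 4.0
   vertex 6.0 3.0 0.6
  endloop
 endfacet
 facet normal 0.607 0.475 0.637
  outer loop
   vertex 5.0 2.4 2.0
   vertex 6.0 3.0 0.6
   vertex 0.4 5.6 4.0
  endloop
 endfacet
 facet normal 0.361 -0.063 0.931
  outer loop
   vertex 5.0 2.4 2.0
   vertex 0.4 5.6 4.0
   vertex 1.0 0.2 3.4
  endloop
 endfacet
 facet normal 0.470 -0.882 -0.042
  outer loop
   vertex 5.0 2.4 2.0
   vertex 1.0 0.2 3.4
   vertex 6.0 3.0 0.6
  endloop
 endfacet
 facet normal -0.976 -0.086 -0.202
  outer loop
   vertex 1.2 5.0 0.4
   vertex 1.0 0.2 3.4
   vertex 0.4 5.6 4.0
  endloop
 endfacet
 facet normal -0.620 0.740 -0.261
  outer loop
   vertex 1.2 5.0 0.4
   vertex 0.4 5.6 4.0
   vertex 2.0 5.6 0.2
  endloop
 endfacet
 facet normal -0.061 -0.242 -0.968
  outer loop
   vertex 1.2 5.0 0.4
   vertex 2.0 5.6 0.2
   vertex 6.0 3.0 0.6
  endloop
 endfacet
 facet normal 0.138 -0.813 -0.566
  outer loop
   vertex 1.4 1.8 1.2
   vertex 6.0 3.0 0.6
   vertex 1.0 0.2 3.4
  endloop
 endfacet
 facet normal -0.062 -0.246 -0.967
  outer loop
   vertex 1.4 1.8 1.2
   vertex 1.2 5.0 0.4
   vertex 6.0 3.0 0.6
  endloop
 endfacet
 facet normal -0.956 -0.126 -0.266
  outer loop
   vertex 1.4 1.8 1.2
   vertex 1.0 0.2 3.4
   vertex 1.2 5.0 0.4
  endloop
 endfacet
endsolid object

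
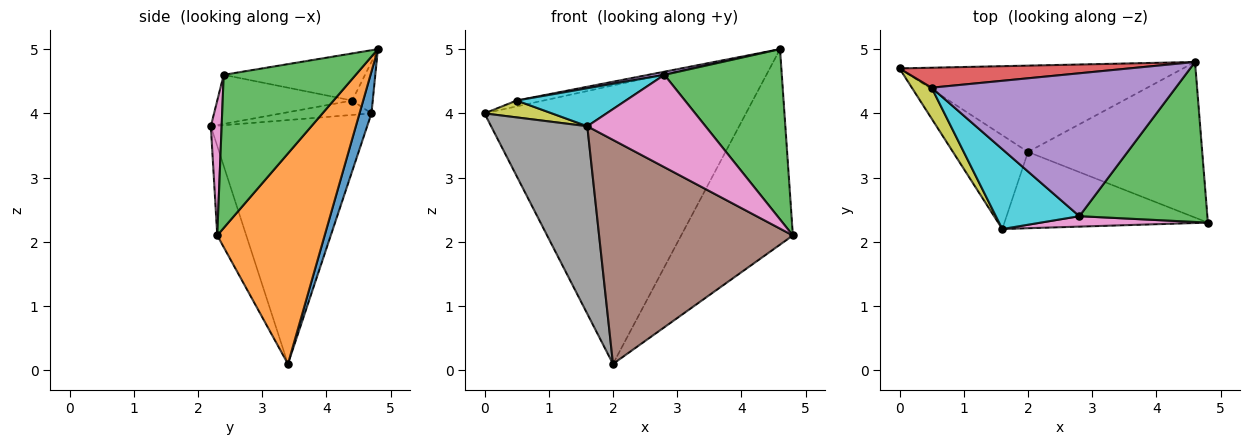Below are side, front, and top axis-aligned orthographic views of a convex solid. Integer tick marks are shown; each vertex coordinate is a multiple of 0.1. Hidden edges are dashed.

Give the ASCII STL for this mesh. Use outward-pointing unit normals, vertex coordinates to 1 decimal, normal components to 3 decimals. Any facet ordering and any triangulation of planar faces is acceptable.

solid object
 facet normal 0.044 0.954 -0.296
  outer loop
   vertex 2.0 3.4 0.1
   vertex 0.0 4.7 4.0
   vertex 4.6 4.8 5.0
  endloop
 endfacet
 facet normal 0.601 0.625 -0.498
  outer loop
   vertex 2.0 3.4 0.1
   vertex 4.6 4.8 5.0
   vertex 4.8 2.3 2.1
  endloop
 endfacet
 facet normal 0.634 -0.564 0.530
  outer loop
   vertex 2.8 2.4 4.6
   vertex 4.8 2.3 2.1
   vertex 4.6 4.8 5.0
  endloop
 endfacet
 facet normal -0.210 0.276 0.938
  outer loop
   vertex 0.5 4.4 4.2
   vertex 4.6 4.8 5.0
   vertex 0.0 4.7 4.0
  endloop
 endfacet
 facet normal -0.189 -0.022 0.982
  outer loop
   vertex 0.5 4.4 4.2
   vertex 2.8 2.4 4.6
   vertex 4.6 4.8 5.0
  endloop
 endfacet
 facet normal -0.140 -0.937 -0.319
  outer loop
   vertex 1.6 2.2 3.8
   vertex 2.0 3.4 0.1
   vertex 4.8 2.3 2.1
  endloop
 endfacet
 facet normal 0.090 -0.990 0.112
  outer loop
   vertex 1.6 2.2 3.8
   vertex 4.8 2.3 2.1
   vertex 2.8 2.4 4.6
  endloop
 endfacet
 facet normal -0.824 -0.507 -0.253
  outer loop
   vertex 1.6 2.2 3.8
   vertex 0.0 4.7 4.0
   vertex 2.0 3.4 0.1
  endloop
 endfacet
 facet normal -0.538 -0.404 0.740
  outer loop
   vertex 1.6 2.2 3.8
   vertex 0.5 4.4 4.2
   vertex 0.0 4.7 4.0
  endloop
 endfacet
 facet normal -0.469 -0.379 0.798
  outer loop
   vertex 1.6 2.2 3.8
   vertex 2.8 2.4 4.6
   vertex 0.5 4.4 4.2
  endloop
 endfacet
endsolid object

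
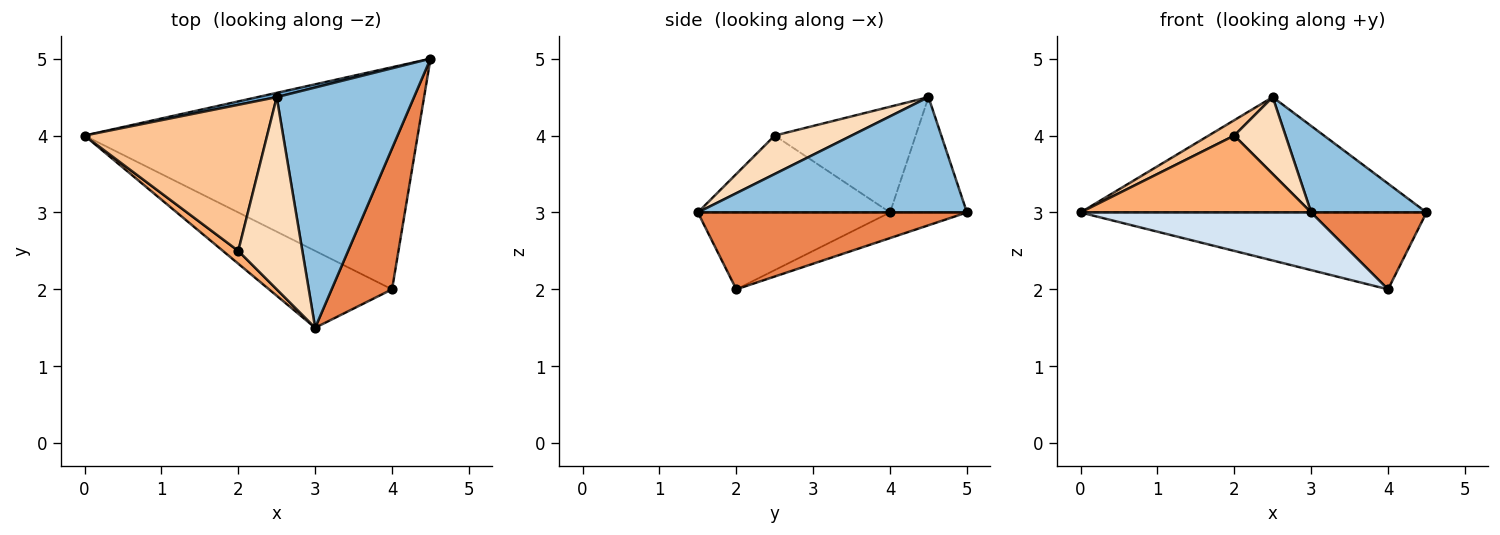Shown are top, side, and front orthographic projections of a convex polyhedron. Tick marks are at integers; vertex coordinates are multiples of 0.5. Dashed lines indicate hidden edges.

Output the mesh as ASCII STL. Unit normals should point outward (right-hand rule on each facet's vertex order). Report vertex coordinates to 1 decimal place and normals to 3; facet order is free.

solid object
 facet normal -0.217 0.976 0.036
  outer loop
   vertex 2.5 4.5 4.5
   vertex 4.5 5.0 3.0
   vertex 0.0 4.0 3.0
  endloop
 endfacet
 facet normal 0.620 -0.266 0.738
  outer loop
   vertex 2.5 4.5 4.5
   vertex 3.0 1.5 3.0
   vertex 4.5 5.0 3.0
  endloop
 endfacet
 facet normal -0.072 0.326 -0.942
  outer loop
   vertex 4.0 2.0 2.0
   vertex 0.0 4.0 3.0
   vertex 4.5 5.0 3.0
  endloop
 endfacet
 facet normal -0.447 -0.537 -0.716
  outer loop
   vertex 4.0 2.0 2.0
   vertex 3.0 1.5 3.0
   vertex 0.0 4.0 3.0
  endloop
 endfacet
 facet normal 0.745 -0.319 0.585
  outer loop
   vertex 4.0 2.0 2.0
   vertex 4.5 5.0 3.0
   vertex 3.0 1.5 3.0
  endloop
 endfacet
 facet normal -0.635 -0.762 0.127
  outer loop
   vertex 2.0 2.5 4.0
   vertex 0.0 4.0 3.0
   vertex 3.0 1.5 3.0
  endloop
 endfacet
 facet normal -0.499 -0.091 0.862
  outer loop
   vertex 2.0 2.5 4.0
   vertex 2.5 4.5 4.5
   vertex 0.0 4.0 3.0
  endloop
 endfacet
 facet normal 0.487 -0.324 0.811
  outer loop
   vertex 2.0 2.5 4.0
   vertex 3.0 1.5 3.0
   vertex 2.5 4.5 4.5
  endloop
 endfacet
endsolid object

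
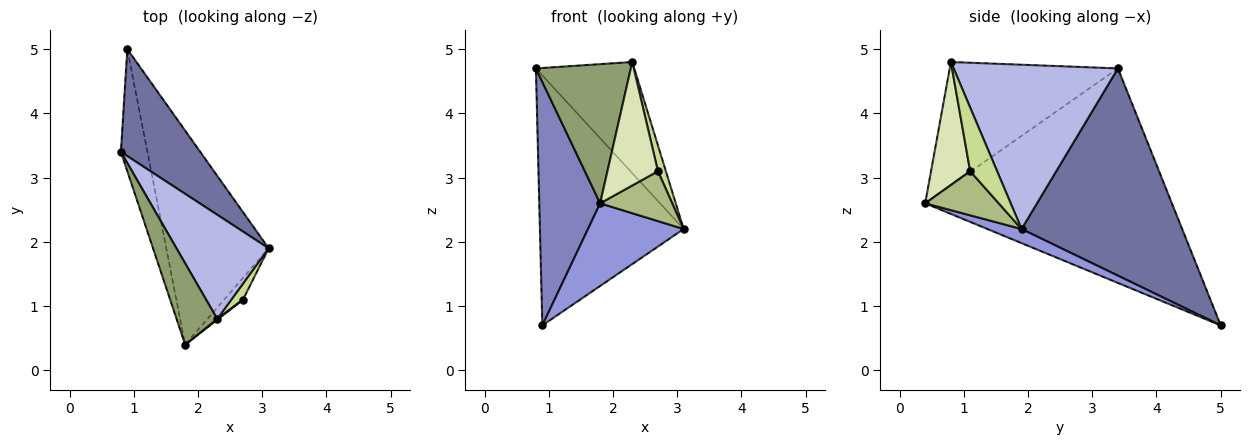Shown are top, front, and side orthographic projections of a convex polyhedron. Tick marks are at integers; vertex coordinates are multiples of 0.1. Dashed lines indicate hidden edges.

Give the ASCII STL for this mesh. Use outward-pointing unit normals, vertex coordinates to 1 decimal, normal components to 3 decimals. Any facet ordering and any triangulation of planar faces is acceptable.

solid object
 facet normal 0.717 0.641 0.274
  outer loop
   vertex 0.9 5.0 0.7
   vertex 0.8 3.4 4.7
   vertex 3.1 1.9 2.2
  endloop
 endfacet
 facet normal -0.964 -0.238 -0.119
  outer loop
   vertex 0.9 5.0 0.7
   vertex 1.8 0.4 2.6
   vertex 0.8 3.4 4.7
  endloop
 endfacet
 facet normal 0.127 -0.357 -0.925
  outer loop
   vertex 0.9 5.0 0.7
   vertex 3.1 1.9 2.2
   vertex 1.8 0.4 2.6
  endloop
 endfacet
 facet normal 0.773 0.463 0.434
  outer loop
   vertex 2.3 0.8 4.8
   vertex 3.1 1.9 2.2
   vertex 0.8 3.4 4.7
  endloop
 endfacet
 facet normal -0.837 -0.472 0.276
  outer loop
   vertex 2.3 0.8 4.8
   vertex 0.8 3.4 4.7
   vertex 1.8 0.4 2.6
  endloop
 endfacet
 facet normal 0.683 -0.670 -0.292
  outer loop
   vertex 2.7 1.1 3.1
   vertex 1.8 0.4 2.6
   vertex 3.1 1.9 2.2
  endloop
 endfacet
 facet normal 0.945 -0.277 0.173
  outer loop
   vertex 2.7 1.1 3.1
   vertex 3.1 1.9 2.2
   vertex 2.3 0.8 4.8
  endloop
 endfacet
 facet normal 0.612 -0.791 0.005
  outer loop
   vertex 2.7 1.1 3.1
   vertex 2.3 0.8 4.8
   vertex 1.8 0.4 2.6
  endloop
 endfacet
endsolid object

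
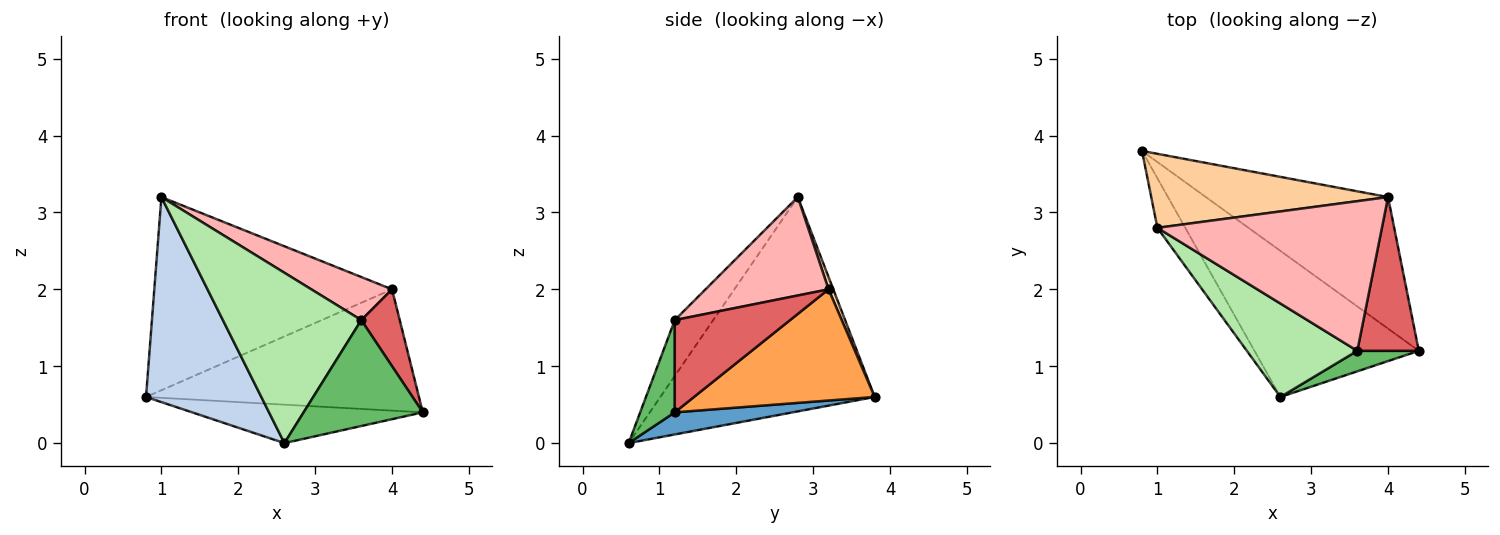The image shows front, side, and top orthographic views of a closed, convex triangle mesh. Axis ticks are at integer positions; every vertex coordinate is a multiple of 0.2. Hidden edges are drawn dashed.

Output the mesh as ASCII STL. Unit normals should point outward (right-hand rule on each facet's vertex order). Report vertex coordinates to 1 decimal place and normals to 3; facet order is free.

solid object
 facet normal 0.129 0.252 -0.959
  outer loop
   vertex 2.6 0.6 0.0
   vertex 0.8 3.8 0.6
   vertex 4.4 1.2 0.4
  endloop
 endfacet
 facet normal -0.875 -0.471 -0.114
  outer loop
   vertex 1.0 2.8 3.2
   vertex 0.8 3.8 0.6
   vertex 2.6 0.6 0.0
  endloop
 endfacet
 facet normal 0.409 0.618 -0.671
  outer loop
   vertex 4.0 3.2 2.0
   vertex 4.4 1.2 0.4
   vertex 0.8 3.8 0.6
  endloop
 endfacet
 facet normal 0.019 0.934 0.358
  outer loop
   vertex 4.0 3.2 2.0
   vertex 0.8 3.8 0.6
   vertex 1.0 2.8 3.2
  endloop
 endfacet
 facet normal 0.274 -0.944 0.183
  outer loop
   vertex 3.6 1.2 1.6
   vertex 2.6 0.6 0.0
   vertex 4.4 1.2 0.4
  endloop
 endfacet
 facet normal -0.237 -0.852 0.467
  outer loop
   vertex 3.6 1.2 1.6
   vertex 1.0 2.8 3.2
   vertex 2.6 0.6 0.0
  endloop
 endfacet
 facet normal 0.802 -0.267 0.535
  outer loop
   vertex 3.6 1.2 1.6
   vertex 4.4 1.2 0.4
   vertex 4.0 3.2 2.0
  endloop
 endfacet
 facet normal 0.388 -0.255 0.886
  outer loop
   vertex 3.6 1.2 1.6
   vertex 4.0 3.2 2.0
   vertex 1.0 2.8 3.2
  endloop
 endfacet
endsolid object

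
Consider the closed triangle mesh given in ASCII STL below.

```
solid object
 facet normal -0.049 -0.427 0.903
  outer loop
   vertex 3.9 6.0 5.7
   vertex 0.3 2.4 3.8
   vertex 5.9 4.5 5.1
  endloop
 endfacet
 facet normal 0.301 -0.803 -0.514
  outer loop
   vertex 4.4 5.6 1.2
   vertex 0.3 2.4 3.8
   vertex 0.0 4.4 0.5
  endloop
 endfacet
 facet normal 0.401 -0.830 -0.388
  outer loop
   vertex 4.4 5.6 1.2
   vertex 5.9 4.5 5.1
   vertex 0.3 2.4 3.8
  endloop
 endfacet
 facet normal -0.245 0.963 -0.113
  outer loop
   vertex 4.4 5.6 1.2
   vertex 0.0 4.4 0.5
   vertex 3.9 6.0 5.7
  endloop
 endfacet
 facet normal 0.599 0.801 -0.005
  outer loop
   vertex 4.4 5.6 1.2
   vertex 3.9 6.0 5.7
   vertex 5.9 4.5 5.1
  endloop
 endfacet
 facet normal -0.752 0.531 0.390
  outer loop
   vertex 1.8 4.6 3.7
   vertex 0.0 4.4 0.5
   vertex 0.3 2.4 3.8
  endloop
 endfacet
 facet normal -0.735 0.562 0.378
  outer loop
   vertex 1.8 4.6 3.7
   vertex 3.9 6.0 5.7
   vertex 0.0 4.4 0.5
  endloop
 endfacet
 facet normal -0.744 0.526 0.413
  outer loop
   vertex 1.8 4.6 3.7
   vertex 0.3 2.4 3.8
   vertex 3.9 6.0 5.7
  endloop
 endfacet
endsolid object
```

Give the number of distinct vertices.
6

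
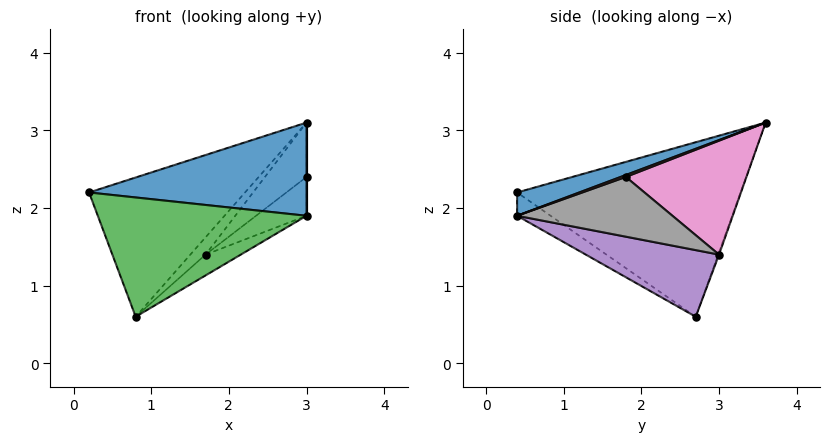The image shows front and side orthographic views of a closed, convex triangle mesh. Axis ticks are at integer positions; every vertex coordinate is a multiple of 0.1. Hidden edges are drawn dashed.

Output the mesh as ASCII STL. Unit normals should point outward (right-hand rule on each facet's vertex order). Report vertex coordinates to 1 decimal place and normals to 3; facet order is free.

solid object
 facet normal 0.100 -0.349 0.932
  outer loop
   vertex 3.0 0.4 1.9
   vertex 3.0 3.6 3.1
   vertex 0.2 0.4 2.2
  endloop
 endfacet
 facet normal -0.729 0.509 0.458
  outer loop
   vertex 0.8 2.7 0.6
   vertex 0.2 0.4 2.2
   vertex 3.0 3.6 3.1
  endloop
 endfacet
 facet normal -0.089 -0.553 -0.828
  outer loop
   vertex 0.8 2.7 0.6
   vertex 3.0 0.4 1.9
   vertex 0.2 0.4 2.2
  endloop
 endfacet
 facet normal -0.058 0.955 -0.292
  outer loop
   vertex 1.7 3.0 1.4
   vertex 0.8 2.7 0.6
   vertex 3.0 3.6 3.1
  endloop
 endfacet
 facet normal 0.624 0.165 -0.764
  outer loop
   vertex 1.7 3.0 1.4
   vertex 3.0 0.4 1.9
   vertex 0.8 2.7 0.6
  endloop
 endfacet
 facet normal 1.000 0.000 0.000
  outer loop
   vertex 3.0 1.8 2.4
   vertex 3.0 3.6 3.1
   vertex 3.0 0.4 1.9
  endloop
 endfacet
 facet normal 0.725 0.250 -0.642
  outer loop
   vertex 3.0 1.8 2.4
   vertex 1.7 3.0 1.4
   vertex 3.0 3.6 3.1
  endloop
 endfacet
 facet normal 0.719 0.234 -0.654
  outer loop
   vertex 3.0 1.8 2.4
   vertex 3.0 0.4 1.9
   vertex 1.7 3.0 1.4
  endloop
 endfacet
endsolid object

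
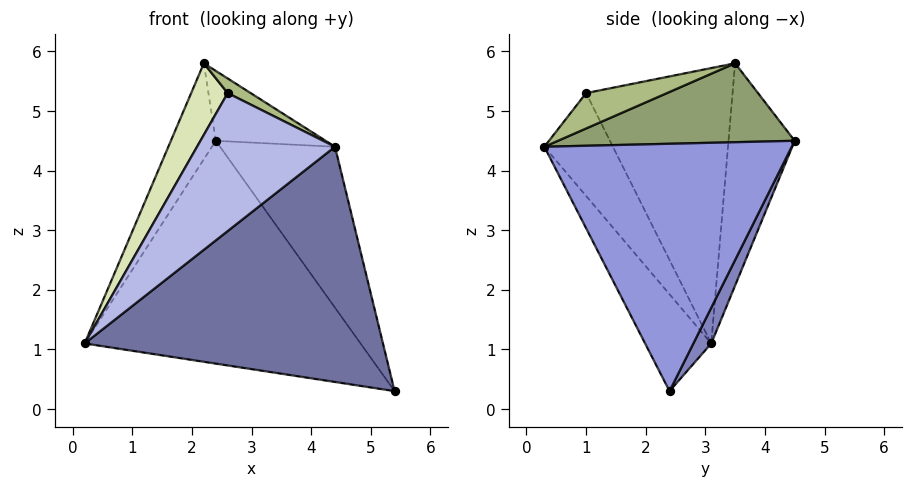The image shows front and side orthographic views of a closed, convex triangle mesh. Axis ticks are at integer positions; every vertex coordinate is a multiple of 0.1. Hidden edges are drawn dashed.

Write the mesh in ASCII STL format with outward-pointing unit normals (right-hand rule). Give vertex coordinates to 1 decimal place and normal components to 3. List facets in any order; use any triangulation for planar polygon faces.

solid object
 facet normal -0.189 -0.854 -0.484
  outer loop
   vertex 4.4 0.3 4.4
   vertex 0.2 3.1 1.1
   vertex 5.4 2.4 0.3
  endloop
 endfacet
 facet normal 0.059 0.909 -0.412
  outer loop
   vertex 2.4 4.5 4.5
   vertex 5.4 2.4 0.3
   vertex 0.2 3.1 1.1
  endloop
 endfacet
 facet normal 0.831 0.386 0.400
  outer loop
   vertex 2.4 4.5 4.5
   vertex 4.4 0.3 4.4
   vertex 5.4 2.4 0.3
  endloop
 endfacet
 facet normal -0.437 -0.879 -0.190
  outer loop
   vertex 2.6 1.0 5.3
   vertex 0.2 3.1 1.1
   vertex 4.4 0.3 4.4
  endloop
 endfacet
 facet normal 0.823 0.382 0.420
  outer loop
   vertex 2.2 3.5 5.8
   vertex 4.4 0.3 4.4
   vertex 2.4 4.5 4.5
  endloop
 endfacet
 facet normal 0.408 -0.116 0.906
  outer loop
   vertex 2.2 3.5 5.8
   vertex 2.6 1.0 5.3
   vertex 4.4 0.3 4.4
  endloop
 endfacet
 facet normal -0.792 0.537 0.291
  outer loop
   vertex 2.2 3.5 5.8
   vertex 2.4 4.5 4.5
   vertex 0.2 3.1 1.1
  endloop
 endfacet
 facet normal -0.890 -0.222 0.398
  outer loop
   vertex 2.2 3.5 5.8
   vertex 0.2 3.1 1.1
   vertex 2.6 1.0 5.3
  endloop
 endfacet
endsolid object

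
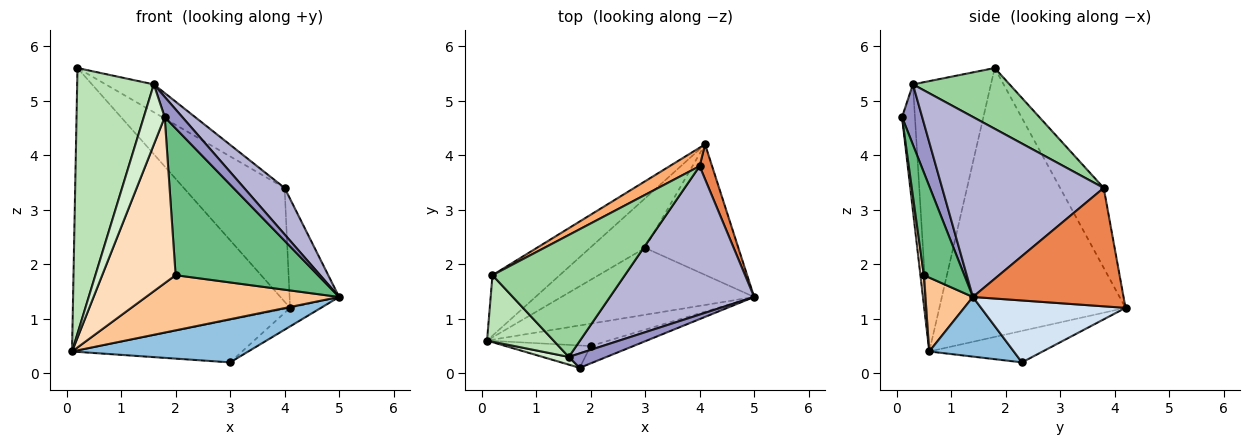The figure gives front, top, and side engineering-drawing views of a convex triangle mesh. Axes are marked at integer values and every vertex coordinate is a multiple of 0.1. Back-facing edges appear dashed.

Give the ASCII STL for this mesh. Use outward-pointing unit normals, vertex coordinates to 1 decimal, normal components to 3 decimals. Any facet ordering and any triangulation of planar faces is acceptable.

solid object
 facet normal -0.642 0.749 -0.161
  outer loop
   vertex 0.2 1.8 5.6
   vertex 4.1 4.2 1.2
   vertex 0.1 0.6 0.4
  endloop
 endfacet
 facet normal 0.252 -0.525 -0.813
  outer loop
   vertex 3.0 2.3 0.2
   vertex 5.0 1.4 1.4
   vertex 0.1 0.6 0.4
  endloop
 endfacet
 facet normal -0.398 0.597 -0.697
  outer loop
   vertex 3.0 2.3 0.2
   vertex 0.1 0.6 0.4
   vertex 4.1 4.2 1.2
  endloop
 endfacet
 facet normal 0.549 0.117 -0.827
  outer loop
   vertex 3.0 2.3 0.2
   vertex 4.1 4.2 1.2
   vertex 5.0 1.4 1.4
  endloop
 endfacet
 facet normal 0.945 0.311 0.099
  outer loop
   vertex 4.0 3.8 3.4
   vertex 5.0 1.4 1.4
   vertex 4.1 4.2 1.2
  endloop
 endfacet
 facet normal -0.393 0.908 0.147
  outer loop
   vertex 4.0 3.8 3.4
   vertex 4.1 4.2 1.2
   vertex 0.2 1.8 5.6
  endloop
 endfacet
 facet normal 0.222 -0.904 -0.366
  outer loop
   vertex 2.0 0.5 1.8
   vertex 0.1 0.6 0.4
   vertex 5.0 1.4 1.4
  endloop
 endfacet
 facet normal 0.046 -0.990 -0.133
  outer loop
   vertex 2.0 0.5 1.8
   vertex 1.8 0.1 4.7
   vertex 0.1 0.6 0.4
  endloop
 endfacet
 facet normal 0.272 -0.956 -0.113
  outer loop
   vertex 2.0 0.5 1.8
   vertex 5.0 1.4 1.4
   vertex 1.8 0.1 4.7
  endloop
 endfacet
 facet normal 0.408 0.203 0.890
  outer loop
   vertex 1.6 0.3 5.3
   vertex 4.0 3.8 3.4
   vertex 0.2 1.8 5.6
  endloop
 endfacet
 facet normal -0.703 -0.690 0.173
  outer loop
   vertex 1.6 0.3 5.3
   vertex 0.2 1.8 5.6
   vertex 0.1 0.6 0.4
  endloop
 endfacet
 facet normal -0.522 -0.846 0.108
  outer loop
   vertex 1.6 0.3 5.3
   vertex 0.1 0.6 0.4
   vertex 1.8 0.1 4.7
  endloop
 endfacet
 facet normal 0.681 -0.596 0.426
  outer loop
   vertex 1.6 0.3 5.3
   vertex 1.8 0.1 4.7
   vertex 5.0 1.4 1.4
  endloop
 endfacet
 facet normal 0.766 -0.192 0.614
  outer loop
   vertex 1.6 0.3 5.3
   vertex 5.0 1.4 1.4
   vertex 4.0 3.8 3.4
  endloop
 endfacet
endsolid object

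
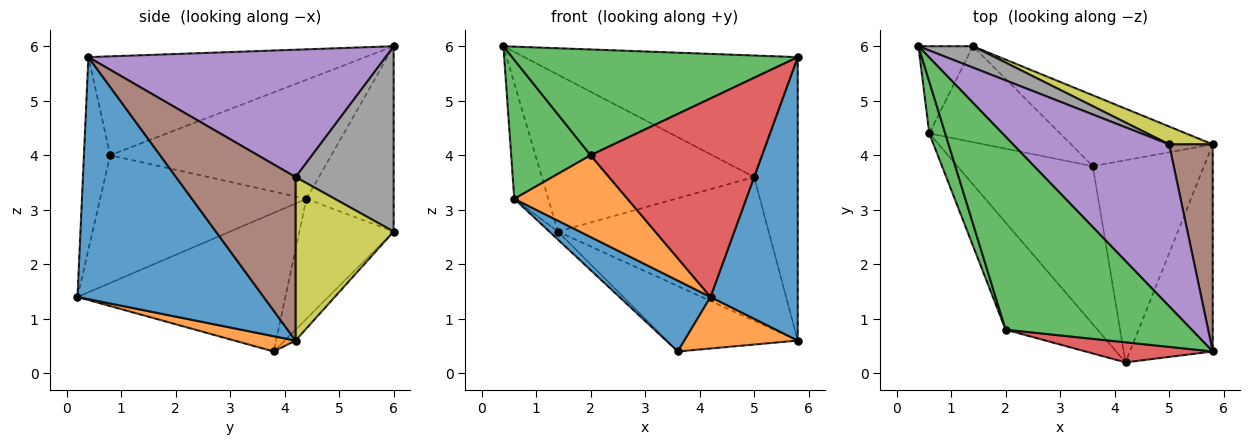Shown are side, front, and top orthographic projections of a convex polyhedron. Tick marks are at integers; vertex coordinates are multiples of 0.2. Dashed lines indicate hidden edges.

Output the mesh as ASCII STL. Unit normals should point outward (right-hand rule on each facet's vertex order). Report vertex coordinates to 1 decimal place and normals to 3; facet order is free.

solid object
 facet normal 0.865 -0.405 -0.296
  outer loop
   vertex 5.8 4.2 0.6
   vertex 5.8 0.4 5.8
   vertex 4.2 0.2 1.4
  endloop
 endfacet
 facet normal 0.132 -0.245 -0.961
  outer loop
   vertex 5.8 4.2 0.6
   vertex 4.2 0.2 1.4
   vertex 3.6 3.8 0.4
  endloop
 endfacet
 facet normal -0.422 -0.436 0.795
  outer loop
   vertex 2.0 0.8 4.0
   vertex 5.8 0.4 5.8
   vertex 0.4 6.0 6.0
  endloop
 endfacet
 facet normal -0.151 -0.984 0.099
  outer loop
   vertex 2.0 0.8 4.0
   vertex 4.2 0.2 1.4
   vertex 5.8 0.4 5.8
  endloop
 endfacet
 facet normal 0.546 0.503 0.670
  outer loop
   vertex 5.0 4.2 3.6
   vertex 0.4 6.0 6.0
   vertex 5.8 0.4 5.8
  endloop
 endfacet
 facet normal 0.911 0.333 0.243
  outer loop
   vertex 5.0 4.2 3.6
   vertex 5.8 0.4 5.8
   vertex 5.8 4.2 0.6
  endloop
 endfacet
 facet normal -0.056 0.677 -0.734
  outer loop
   vertex 1.4 6.0 2.6
   vertex 5.8 4.2 0.6
   vertex 3.6 3.8 0.4
  endloop
 endfacet
 facet normal 0.416 0.901 0.122
  outer loop
   vertex 1.4 6.0 2.6
   vertex 0.4 6.0 6.0
   vertex 5.0 4.2 3.6
  endloop
 endfacet
 facet normal 0.419 0.901 0.112
  outer loop
   vertex 1.4 6.0 2.6
   vertex 5.0 4.2 3.6
   vertex 5.8 4.2 0.6
  endloop
 endfacet
 facet normal -0.674 0.061 -0.736
  outer loop
   vertex 0.6 4.4 3.2
   vertex 1.4 6.0 2.6
   vertex 3.6 3.8 0.4
  endloop
 endfacet
 facet normal -0.682 -0.299 -0.667
  outer loop
   vertex 0.6 4.4 3.2
   vertex 3.6 3.8 0.4
   vertex 4.2 0.2 1.4
  endloop
 endfacet
 facet normal -0.741 -0.407 -0.534
  outer loop
   vertex 0.6 4.4 3.2
   vertex 4.2 0.2 1.4
   vertex 2.0 0.8 4.0
  endloop
 endfacet
 facet normal -0.934 -0.335 0.125
  outer loop
   vertex 0.6 4.4 3.2
   vertex 2.0 0.8 4.0
   vertex 0.4 6.0 6.0
  endloop
 endfacet
 facet normal -0.899 0.350 -0.264
  outer loop
   vertex 0.6 4.4 3.2
   vertex 0.4 6.0 6.0
   vertex 1.4 6.0 2.6
  endloop
 endfacet
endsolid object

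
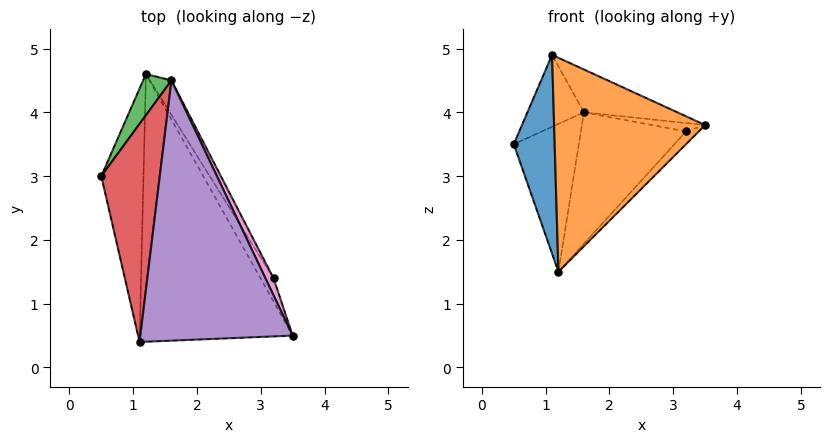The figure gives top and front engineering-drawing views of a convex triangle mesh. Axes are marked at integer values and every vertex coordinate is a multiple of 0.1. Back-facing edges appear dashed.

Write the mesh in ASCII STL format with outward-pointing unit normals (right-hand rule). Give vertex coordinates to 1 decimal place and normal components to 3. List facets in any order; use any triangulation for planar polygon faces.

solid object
 facet normal -0.642 -0.473 -0.603
  outer loop
   vertex 1.1 0.4 4.9
   vertex 0.5 3.0 3.5
   vertex 1.2 4.6 1.5
  endloop
 endfacet
 facet normal -0.315 -0.593 -0.741
  outer loop
   vertex 1.1 0.4 4.9
   vertex 1.2 4.6 1.5
   vertex 3.5 0.5 3.8
  endloop
 endfacet
 facet normal -0.821 0.551 0.153
  outer loop
   vertex 1.6 4.5 4.0
   vertex 1.2 4.6 1.5
   vertex 0.5 3.0 3.5
  endloop
 endfacet
 facet normal -0.651 0.238 0.720
  outer loop
   vertex 1.6 4.5 4.0
   vertex 0.5 3.0 3.5
   vertex 1.1 0.4 4.9
  endloop
 endfacet
 facet normal 0.407 0.148 0.901
  outer loop
   vertex 1.6 4.5 4.0
   vertex 1.1 0.4 4.9
   vertex 3.5 0.5 3.8
  endloop
 endfacet
 facet normal 0.866 0.240 -0.438
  outer loop
   vertex 3.2 1.4 3.7
   vertex 3.5 0.5 3.8
   vertex 1.2 4.6 1.5
  endloop
 endfacet
 facet normal 0.714 0.308 0.628
  outer loop
   vertex 3.2 1.4 3.7
   vertex 1.6 4.5 4.0
   vertex 3.5 0.5 3.8
  endloop
 endfacet
 facet normal 0.877 0.465 -0.122
  outer loop
   vertex 3.2 1.4 3.7
   vertex 1.2 4.6 1.5
   vertex 1.6 4.5 4.0
  endloop
 endfacet
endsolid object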